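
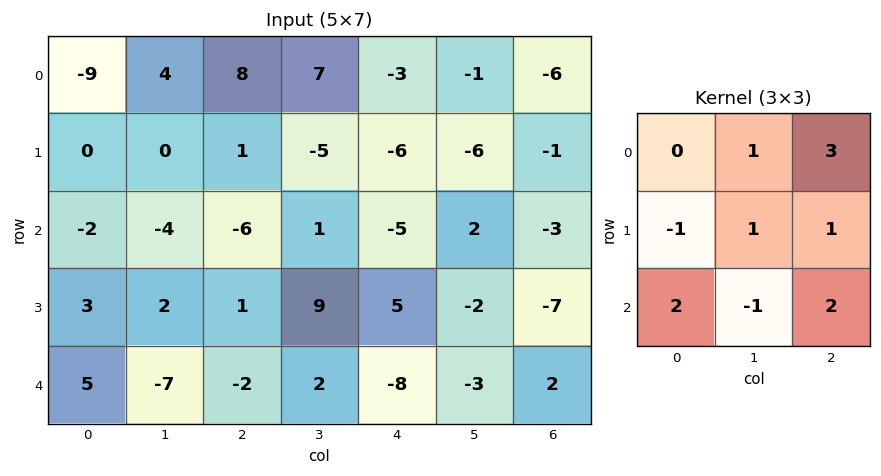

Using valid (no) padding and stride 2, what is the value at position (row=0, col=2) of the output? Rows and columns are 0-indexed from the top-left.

The receptive field on the input at this output position is [-3 -1 -6 / -6 -6 -1 / -5 2 -3]. Elementwise product with the kernel and sum: -1·1 + -6·3 + -6·-1 + -6·1 + -1·1 + -5·2 + 2·-1 + -3·2.

-38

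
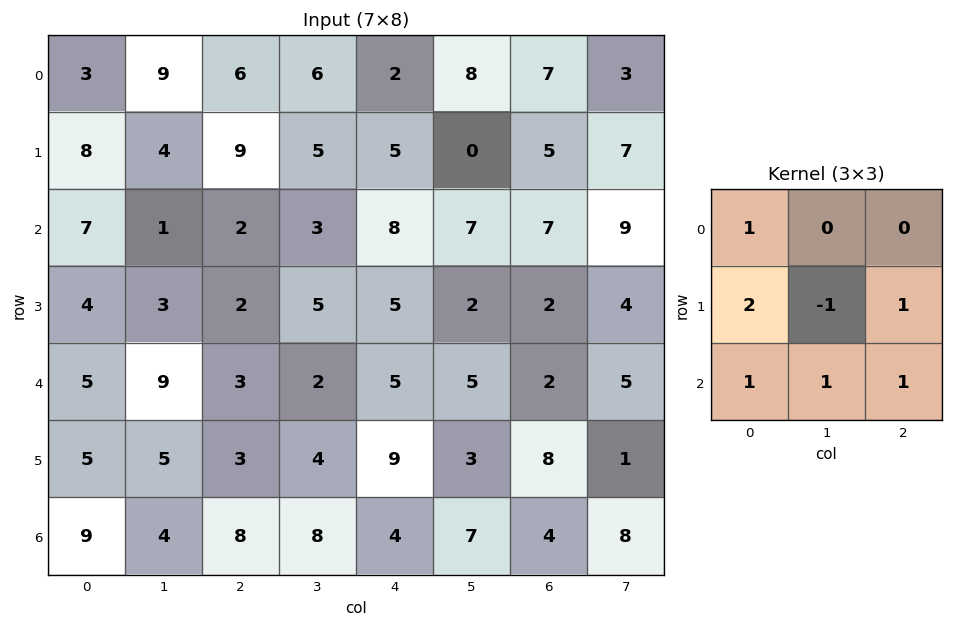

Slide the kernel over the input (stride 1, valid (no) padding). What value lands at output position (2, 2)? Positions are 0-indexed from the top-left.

16

The receptive field on the input at this output position is [2 3 8 / 2 5 5 / 3 2 5]. Elementwise product with the kernel and sum: 2·1 + 2·2 + 5·-1 + 5·1 + 3·1 + 2·1 + 5·1.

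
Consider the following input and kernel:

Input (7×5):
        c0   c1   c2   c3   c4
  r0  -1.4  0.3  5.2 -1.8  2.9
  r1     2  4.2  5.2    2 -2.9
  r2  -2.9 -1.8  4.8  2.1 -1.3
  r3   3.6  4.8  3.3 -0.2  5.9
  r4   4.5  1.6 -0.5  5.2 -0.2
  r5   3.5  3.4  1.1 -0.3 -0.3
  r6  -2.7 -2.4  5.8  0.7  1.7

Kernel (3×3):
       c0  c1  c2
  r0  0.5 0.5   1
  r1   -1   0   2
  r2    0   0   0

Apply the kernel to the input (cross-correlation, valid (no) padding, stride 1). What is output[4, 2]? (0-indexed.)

0.45

The receptive field on the input at this output position is [-0.5 5.2 -0.2 / 1.1 -0.3 -0.3 / 5.8 0.7 1.7]. Elementwise product with the kernel and sum: -0.5·0.5 + 5.2·0.5 + -0.2·1 + 1.1·-1 + -0.3·2.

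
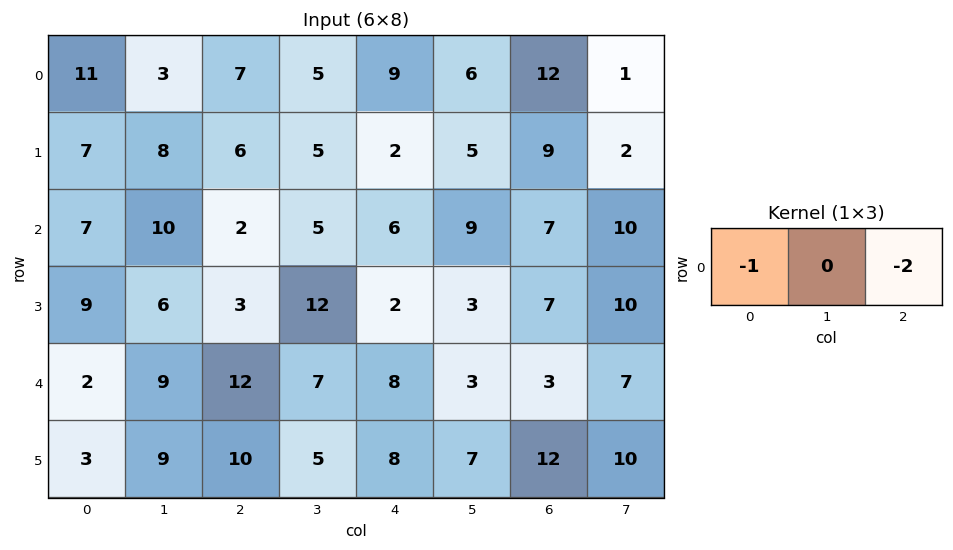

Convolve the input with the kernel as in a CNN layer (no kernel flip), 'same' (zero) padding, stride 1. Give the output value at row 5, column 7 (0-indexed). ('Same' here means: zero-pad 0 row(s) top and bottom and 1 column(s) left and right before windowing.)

The receptive field on the zero-padded input at this output position is [12 10 0]. Elementwise product with the kernel and sum: 12·-1 + 0·-2.

-12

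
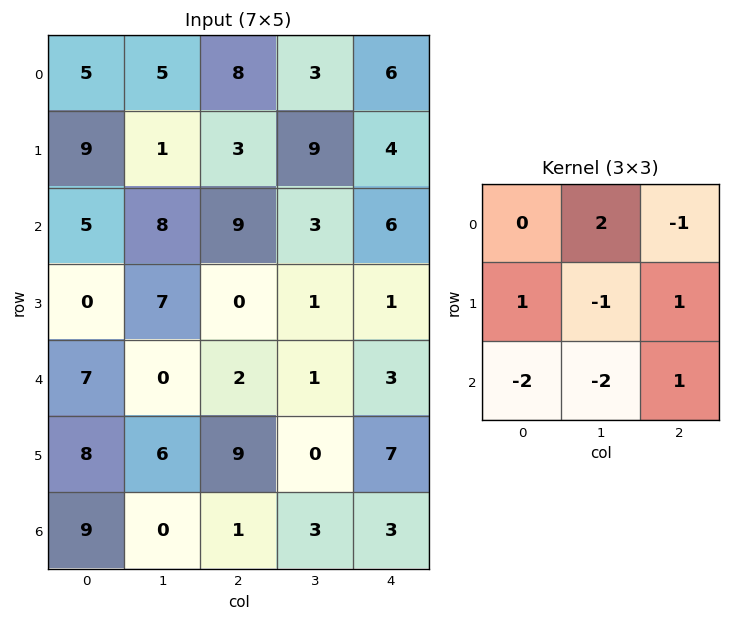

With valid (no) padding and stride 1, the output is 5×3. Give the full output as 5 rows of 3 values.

Output[0,0]: The receptive field on the input at this output position is [5 5 8 / 9 1 3 / 5 8 9]. Elementwise product with the kernel and sum: 5·2 + 8·-1 + 9·1 + 1·-1 + 3·1 + 5·-2 + 8·-2 + 9·1.

-4 -11 -20
-9 -14 25
-12 20 -3
4 -32 -6
-8 1 10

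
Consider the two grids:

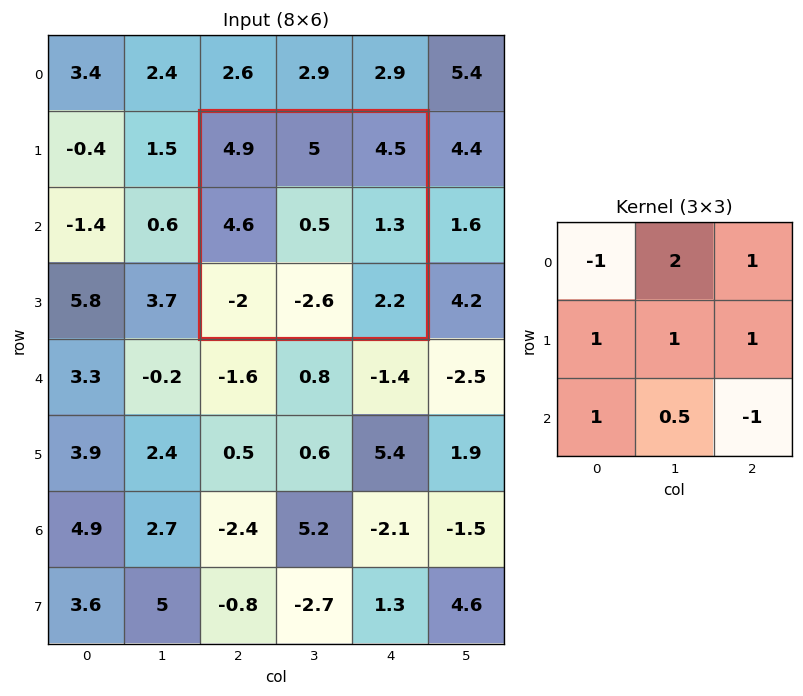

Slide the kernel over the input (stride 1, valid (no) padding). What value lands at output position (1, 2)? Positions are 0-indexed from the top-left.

The receptive field on the input at this output position is [4.9 5 4.5 / 4.6 0.5 1.3 / -2 -2.6 2.2]. Elementwise product with the kernel and sum: 4.9·-1 + 5·2 + 4.5·1 + 4.6·1 + 0.5·1 + 1.3·1 + -2·1 + -2.6·0.5 + 2.2·-1.

10.5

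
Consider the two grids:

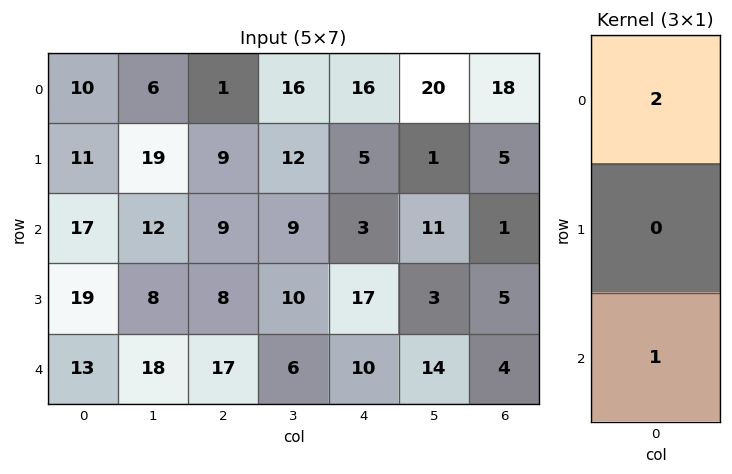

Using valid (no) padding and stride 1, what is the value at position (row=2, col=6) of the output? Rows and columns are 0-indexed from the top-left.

The receptive field on the input at this output position is [1 / 5 / 4]. Elementwise product with the kernel and sum: 1·2 + 4·1.

6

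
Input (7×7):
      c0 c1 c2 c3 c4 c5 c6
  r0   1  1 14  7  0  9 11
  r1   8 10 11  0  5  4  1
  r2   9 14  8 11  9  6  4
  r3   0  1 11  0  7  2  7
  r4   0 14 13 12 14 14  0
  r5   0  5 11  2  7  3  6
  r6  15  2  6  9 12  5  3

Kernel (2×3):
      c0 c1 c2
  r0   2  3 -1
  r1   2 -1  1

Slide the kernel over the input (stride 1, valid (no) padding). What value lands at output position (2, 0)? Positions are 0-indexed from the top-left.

62

The receptive field on the input at this output position is [9 14 8 / 0 1 11]. Elementwise product with the kernel and sum: 9·2 + 14·3 + 8·-1 + 0·2 + 1·-1 + 11·1.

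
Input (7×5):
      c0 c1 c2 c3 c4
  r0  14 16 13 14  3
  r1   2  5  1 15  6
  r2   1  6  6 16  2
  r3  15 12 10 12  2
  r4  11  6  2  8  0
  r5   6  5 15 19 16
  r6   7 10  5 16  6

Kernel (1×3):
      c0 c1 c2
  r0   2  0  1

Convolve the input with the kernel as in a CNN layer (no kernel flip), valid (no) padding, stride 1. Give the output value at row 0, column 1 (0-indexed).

46

The receptive field on the input at this output position is [16 13 14]. Elementwise product with the kernel and sum: 16·2 + 14·1.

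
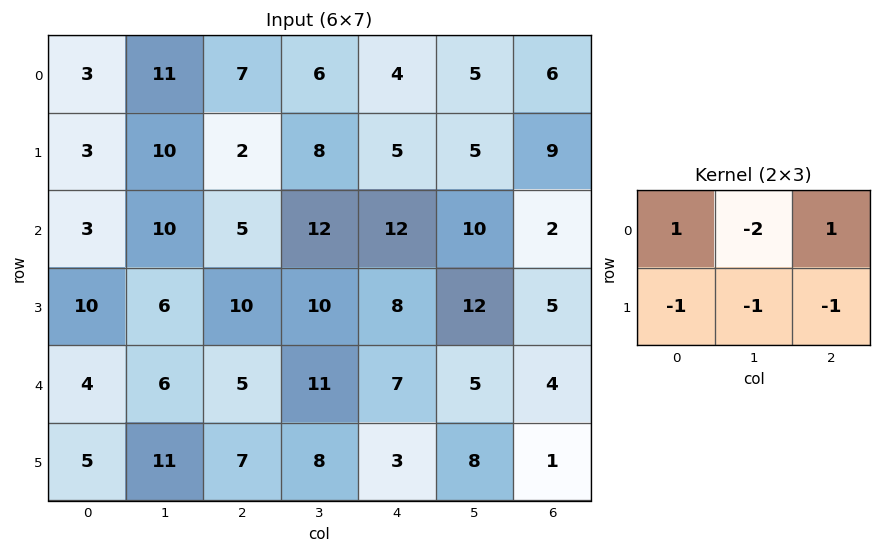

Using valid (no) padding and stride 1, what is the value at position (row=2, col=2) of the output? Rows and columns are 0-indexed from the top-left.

The receptive field on the input at this output position is [5 12 12 / 10 10 8]. Elementwise product with the kernel and sum: 5·1 + 12·-2 + 12·1 + 10·-1 + 10·-1 + 8·-1.

-35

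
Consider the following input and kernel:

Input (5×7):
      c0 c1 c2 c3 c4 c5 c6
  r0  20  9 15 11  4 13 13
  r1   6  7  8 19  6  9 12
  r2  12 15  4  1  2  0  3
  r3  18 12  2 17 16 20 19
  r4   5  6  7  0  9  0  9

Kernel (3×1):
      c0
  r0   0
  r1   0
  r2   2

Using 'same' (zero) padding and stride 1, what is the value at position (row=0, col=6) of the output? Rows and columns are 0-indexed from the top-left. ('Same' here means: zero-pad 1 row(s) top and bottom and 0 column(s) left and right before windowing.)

The receptive field on the zero-padded input at this output position is [0 / 13 / 12]. Elementwise product with the kernel and sum: 12·2.

24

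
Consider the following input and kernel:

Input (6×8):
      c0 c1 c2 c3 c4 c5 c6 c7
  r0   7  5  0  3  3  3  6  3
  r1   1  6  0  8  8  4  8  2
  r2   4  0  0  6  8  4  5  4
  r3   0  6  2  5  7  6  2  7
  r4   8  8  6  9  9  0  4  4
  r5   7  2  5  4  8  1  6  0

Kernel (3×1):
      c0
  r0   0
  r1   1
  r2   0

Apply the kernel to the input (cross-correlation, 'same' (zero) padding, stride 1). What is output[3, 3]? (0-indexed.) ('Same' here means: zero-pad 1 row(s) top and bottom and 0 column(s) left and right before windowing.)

The receptive field on the zero-padded input at this output position is [6 / 5 / 9]. Elementwise product with the kernel and sum: 5·1.

5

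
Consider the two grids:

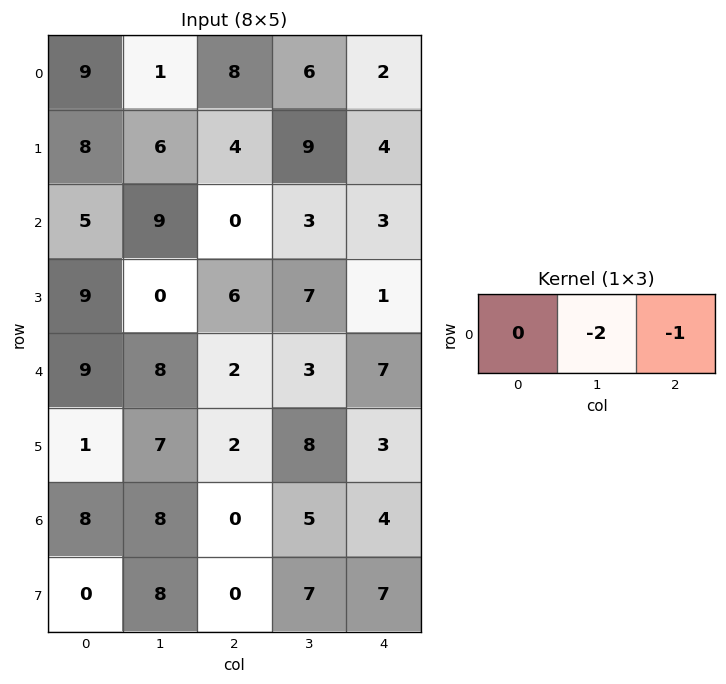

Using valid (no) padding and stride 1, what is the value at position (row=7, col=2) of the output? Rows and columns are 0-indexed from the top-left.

The receptive field on the input at this output position is [0 7 7]. Elementwise product with the kernel and sum: 7·-2 + 7·-1.

-21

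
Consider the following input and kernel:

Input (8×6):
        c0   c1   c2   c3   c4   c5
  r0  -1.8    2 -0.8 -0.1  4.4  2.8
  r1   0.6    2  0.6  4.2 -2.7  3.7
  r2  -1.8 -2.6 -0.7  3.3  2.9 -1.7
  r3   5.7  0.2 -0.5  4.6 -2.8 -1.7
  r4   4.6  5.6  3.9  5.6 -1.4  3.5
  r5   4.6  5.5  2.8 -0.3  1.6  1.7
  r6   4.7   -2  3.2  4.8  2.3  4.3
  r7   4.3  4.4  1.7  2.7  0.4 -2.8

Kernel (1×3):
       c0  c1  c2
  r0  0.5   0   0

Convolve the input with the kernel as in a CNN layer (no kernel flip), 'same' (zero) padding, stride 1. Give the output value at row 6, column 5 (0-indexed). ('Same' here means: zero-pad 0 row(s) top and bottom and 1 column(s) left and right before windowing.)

The receptive field on the zero-padded input at this output position is [2.3 4.3 0]. Elementwise product with the kernel and sum: 2.3·0.5.

1.15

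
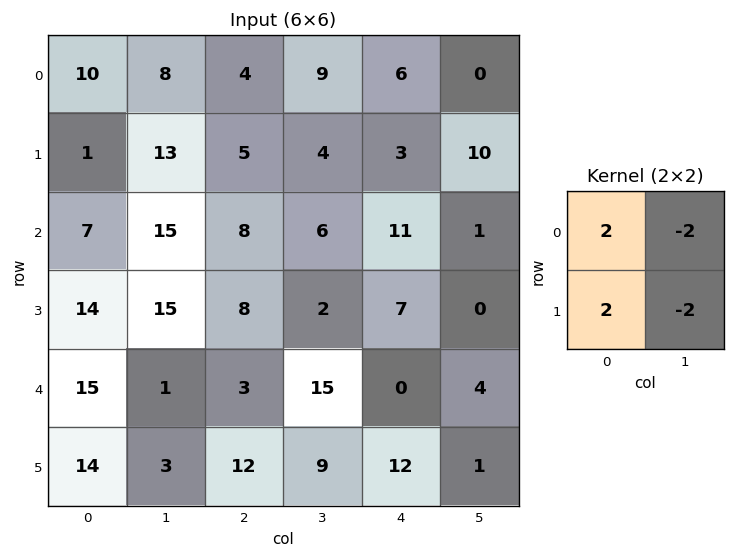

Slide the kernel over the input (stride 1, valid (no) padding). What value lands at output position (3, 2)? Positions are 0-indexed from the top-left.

-12

The receptive field on the input at this output position is [8 2 / 3 15]. Elementwise product with the kernel and sum: 8·2 + 2·-2 + 3·2 + 15·-2.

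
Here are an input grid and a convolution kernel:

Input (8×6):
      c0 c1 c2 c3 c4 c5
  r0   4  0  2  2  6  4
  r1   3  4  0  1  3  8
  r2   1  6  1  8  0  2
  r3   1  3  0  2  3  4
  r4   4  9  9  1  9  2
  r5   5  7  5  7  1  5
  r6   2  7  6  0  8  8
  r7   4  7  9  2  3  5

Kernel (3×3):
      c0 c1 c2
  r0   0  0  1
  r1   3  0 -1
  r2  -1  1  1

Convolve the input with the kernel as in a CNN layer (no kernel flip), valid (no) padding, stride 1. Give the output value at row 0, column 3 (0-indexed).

The receptive field on the input at this output position is [2 6 4 / 1 3 8 / 8 0 2]. Elementwise product with the kernel and sum: 4·1 + 1·3 + 8·-1 + 8·-1 + 0·1 + 2·1.

-7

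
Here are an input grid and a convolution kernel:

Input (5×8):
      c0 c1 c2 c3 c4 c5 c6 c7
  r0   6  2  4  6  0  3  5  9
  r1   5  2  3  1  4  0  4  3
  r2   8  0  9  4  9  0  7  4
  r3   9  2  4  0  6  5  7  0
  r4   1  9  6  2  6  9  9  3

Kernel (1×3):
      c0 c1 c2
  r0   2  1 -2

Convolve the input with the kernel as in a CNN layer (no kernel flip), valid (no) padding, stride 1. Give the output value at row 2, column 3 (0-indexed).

The receptive field on the input at this output position is [4 9 0]. Elementwise product with the kernel and sum: 4·2 + 9·1 + 0·-2.

17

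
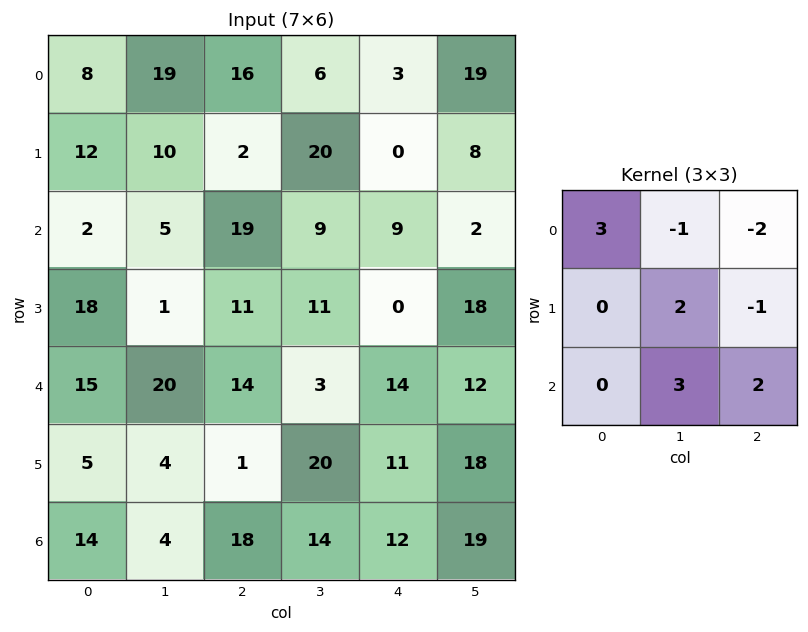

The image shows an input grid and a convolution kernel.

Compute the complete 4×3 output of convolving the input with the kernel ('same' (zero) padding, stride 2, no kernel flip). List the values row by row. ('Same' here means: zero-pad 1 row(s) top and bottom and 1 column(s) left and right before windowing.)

53 72 3
23 72 96
13 38 82
11 -7 18

Output[0,0]: The receptive field on the zero-padded input at this output position is [0 0 0 / 0 8 19 / 0 12 10]. Elementwise product with the kernel and sum: 0·3 + 0·-1 + 0·-2 + 8·2 + 19·-1 + 12·3 + 10·2.
Output[0,1]: The receptive field on the zero-padded input at this output position is [0 0 0 / 19 16 6 / 10 2 20]. Elementwise product with the kernel and sum: 0·3 + 0·-1 + 0·-2 + 16·2 + 6·-1 + 2·3 + 20·2.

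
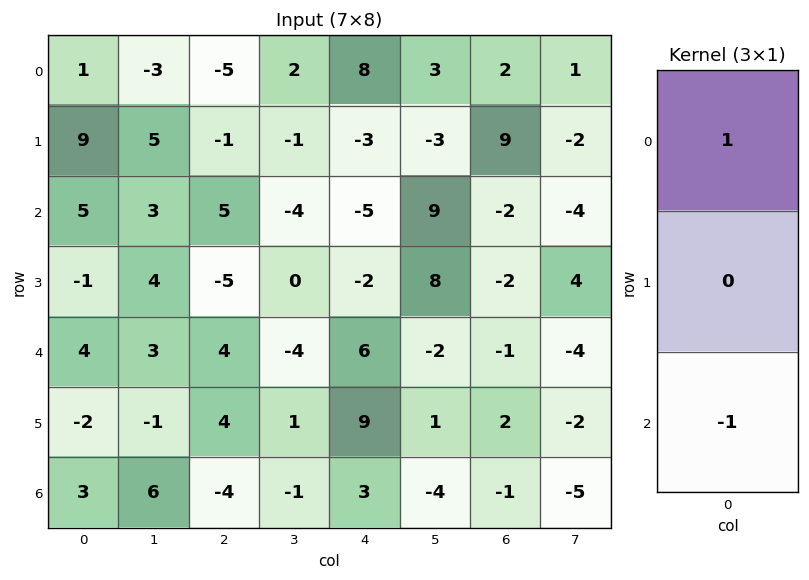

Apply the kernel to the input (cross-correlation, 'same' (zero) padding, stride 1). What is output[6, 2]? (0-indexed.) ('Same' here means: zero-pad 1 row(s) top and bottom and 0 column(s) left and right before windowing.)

4

The receptive field on the zero-padded input at this output position is [4 / -4 / 0]. Elementwise product with the kernel and sum: 4·1 + 0·-1.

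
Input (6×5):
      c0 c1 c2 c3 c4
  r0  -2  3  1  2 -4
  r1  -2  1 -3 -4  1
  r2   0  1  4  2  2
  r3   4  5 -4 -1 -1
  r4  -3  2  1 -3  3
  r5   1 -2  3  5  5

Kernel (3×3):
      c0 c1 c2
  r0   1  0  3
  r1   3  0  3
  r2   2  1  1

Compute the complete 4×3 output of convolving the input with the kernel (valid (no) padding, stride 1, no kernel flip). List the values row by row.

-9 8 -5
10 3 8
9 21 -3
-11 3 21

Output[0,0]: The receptive field on the input at this output position is [-2 3 1 / -2 1 -3 / 0 1 4]. Elementwise product with the kernel and sum: -2·1 + 1·3 + -2·3 + -3·3 + 0·2 + 1·1 + 4·1.
Output[0,1]: The receptive field on the input at this output position is [3 1 2 / 1 -3 -4 / 1 4 2]. Elementwise product with the kernel and sum: 3·1 + 2·3 + 1·3 + -4·3 + 1·2 + 4·1 + 2·1.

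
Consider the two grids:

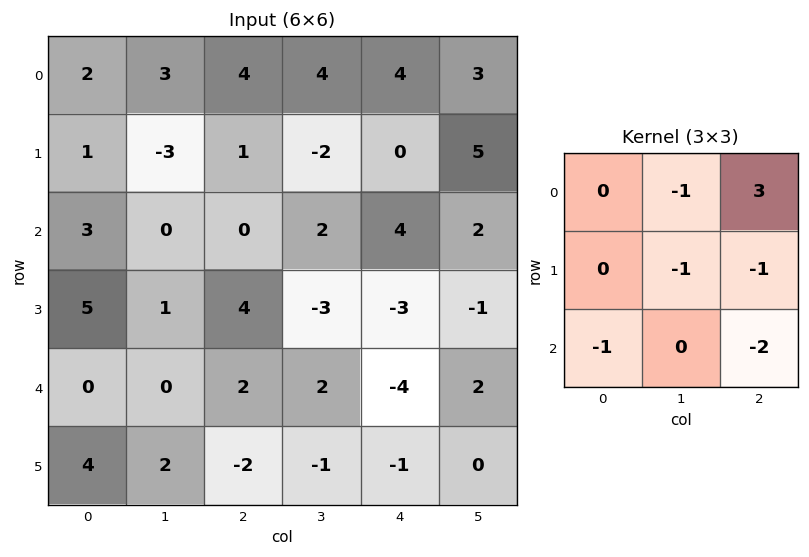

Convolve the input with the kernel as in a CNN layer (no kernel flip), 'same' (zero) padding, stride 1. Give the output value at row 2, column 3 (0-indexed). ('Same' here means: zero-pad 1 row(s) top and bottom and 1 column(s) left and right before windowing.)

The receptive field on the zero-padded input at this output position is [1 -2 0 / 0 2 4 / 4 -3 -3]. Elementwise product with the kernel and sum: -2·-1 + 0·3 + 2·-1 + 4·-1 + 4·-1 + -3·-2.

-2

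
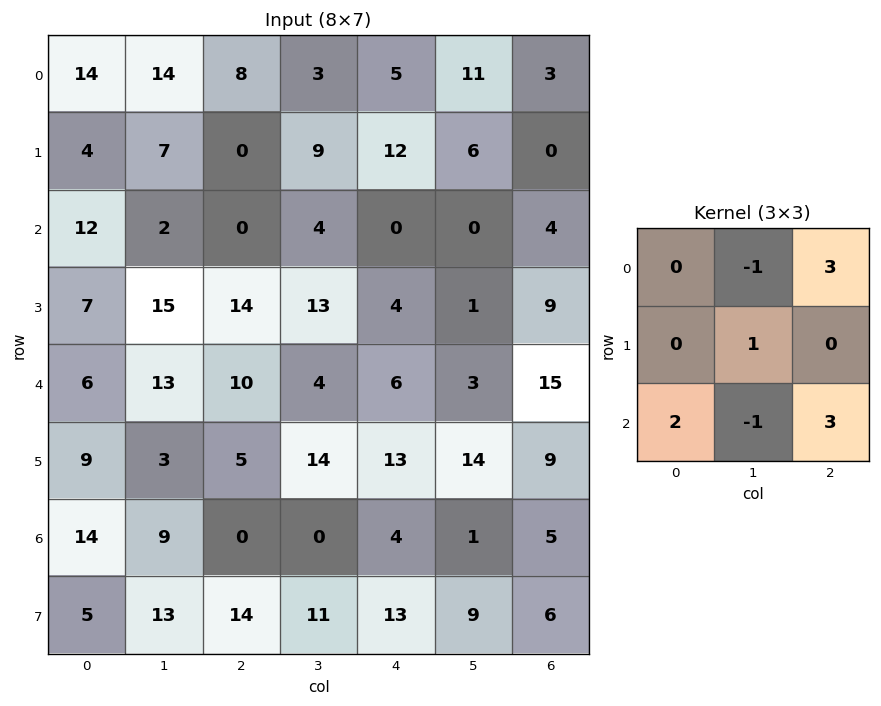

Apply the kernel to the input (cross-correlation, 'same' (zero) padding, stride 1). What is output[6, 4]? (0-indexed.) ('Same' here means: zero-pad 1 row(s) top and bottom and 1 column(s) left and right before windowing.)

The receptive field on the zero-padded input at this output position is [14 13 14 / 0 4 1 / 11 13 9]. Elementwise product with the kernel and sum: 13·-1 + 14·3 + 4·1 + 11·2 + 13·-1 + 9·3.

69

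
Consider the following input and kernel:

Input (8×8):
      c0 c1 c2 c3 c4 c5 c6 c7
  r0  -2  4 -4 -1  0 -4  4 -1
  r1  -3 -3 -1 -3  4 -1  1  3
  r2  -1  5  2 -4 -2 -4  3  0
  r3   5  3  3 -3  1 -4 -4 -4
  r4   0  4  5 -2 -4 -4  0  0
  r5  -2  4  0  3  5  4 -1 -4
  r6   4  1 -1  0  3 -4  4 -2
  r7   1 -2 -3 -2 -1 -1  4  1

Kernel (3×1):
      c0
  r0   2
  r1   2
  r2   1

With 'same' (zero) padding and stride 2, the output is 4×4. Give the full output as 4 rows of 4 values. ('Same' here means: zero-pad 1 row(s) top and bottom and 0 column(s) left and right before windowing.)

Output[0,0]: The receptive field on the zero-padded input at this output position is [0 / -2 / -3]. Elementwise product with the kernel and sum: 0·2 + -2·2 + -3·1.

-7 -9 4 9
-3 5 5 4
8 16 -1 -9
5 -5 15 10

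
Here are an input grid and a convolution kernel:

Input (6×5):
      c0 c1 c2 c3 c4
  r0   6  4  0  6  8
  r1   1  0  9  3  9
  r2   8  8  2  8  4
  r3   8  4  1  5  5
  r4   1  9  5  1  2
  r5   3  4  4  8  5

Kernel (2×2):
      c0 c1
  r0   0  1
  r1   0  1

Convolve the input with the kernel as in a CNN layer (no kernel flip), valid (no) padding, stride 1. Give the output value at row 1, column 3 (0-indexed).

13

The receptive field on the input at this output position is [3 9 / 8 4]. Elementwise product with the kernel and sum: 9·1 + 4·1.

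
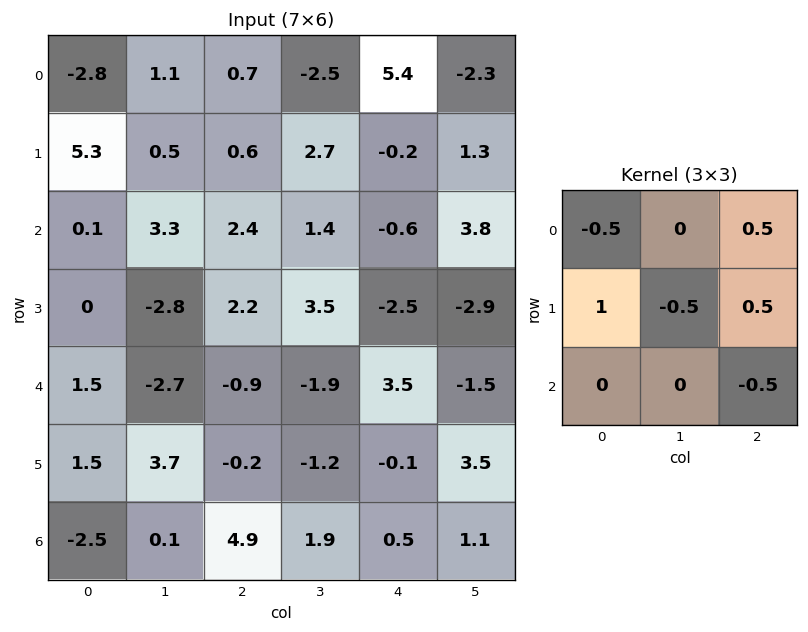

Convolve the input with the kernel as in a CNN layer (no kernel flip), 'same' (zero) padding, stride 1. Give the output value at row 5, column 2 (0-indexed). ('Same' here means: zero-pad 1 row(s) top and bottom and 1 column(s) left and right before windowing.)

2.65

The receptive field on the zero-padded input at this output position is [-2.7 -0.9 -1.9 / 3.7 -0.2 -1.2 / 0.1 4.9 1.9]. Elementwise product with the kernel and sum: -2.7·-0.5 + -1.9·0.5 + 3.7·1 + -0.2·-0.5 + -1.2·0.5 + 1.9·-0.5.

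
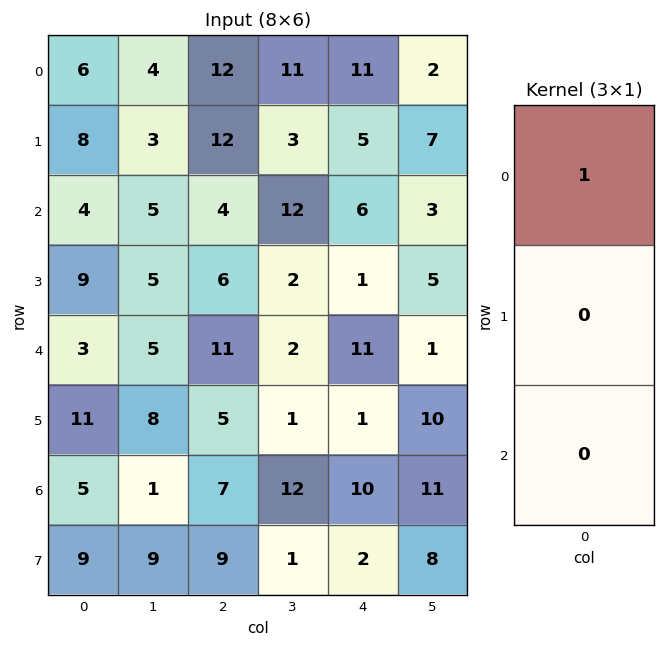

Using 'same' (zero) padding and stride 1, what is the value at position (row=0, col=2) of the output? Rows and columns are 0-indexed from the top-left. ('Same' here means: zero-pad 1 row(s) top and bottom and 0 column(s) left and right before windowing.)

The receptive field on the zero-padded input at this output position is [0 / 12 / 12]. Elementwise product with the kernel and sum: 0·1.

0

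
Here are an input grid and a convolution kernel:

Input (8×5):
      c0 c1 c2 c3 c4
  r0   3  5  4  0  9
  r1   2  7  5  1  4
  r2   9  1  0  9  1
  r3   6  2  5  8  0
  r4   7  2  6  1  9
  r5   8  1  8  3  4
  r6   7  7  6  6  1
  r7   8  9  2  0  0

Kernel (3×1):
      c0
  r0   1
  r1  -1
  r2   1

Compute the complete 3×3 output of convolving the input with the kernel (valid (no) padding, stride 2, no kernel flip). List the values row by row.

Output[0,0]: The receptive field on the input at this output position is [3 / 2 / 9]. Elementwise product with the kernel and sum: 3·1 + 2·-1 + 9·1.
Output[0,1]: The receptive field on the input at this output position is [4 / 5 / 0]. Elementwise product with the kernel and sum: 4·1 + 5·-1 + 0·1.

10 -1 6
10 1 10
6 4 6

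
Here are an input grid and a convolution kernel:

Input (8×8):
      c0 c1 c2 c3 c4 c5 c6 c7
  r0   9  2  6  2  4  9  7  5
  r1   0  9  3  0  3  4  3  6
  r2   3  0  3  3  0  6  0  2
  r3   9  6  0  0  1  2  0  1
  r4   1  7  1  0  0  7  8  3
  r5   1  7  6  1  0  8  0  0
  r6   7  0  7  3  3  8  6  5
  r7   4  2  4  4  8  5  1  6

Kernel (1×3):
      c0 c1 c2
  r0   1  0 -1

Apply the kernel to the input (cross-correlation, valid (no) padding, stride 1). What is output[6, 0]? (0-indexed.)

0

The receptive field on the input at this output position is [7 0 7]. Elementwise product with the kernel and sum: 7·1 + 7·-1.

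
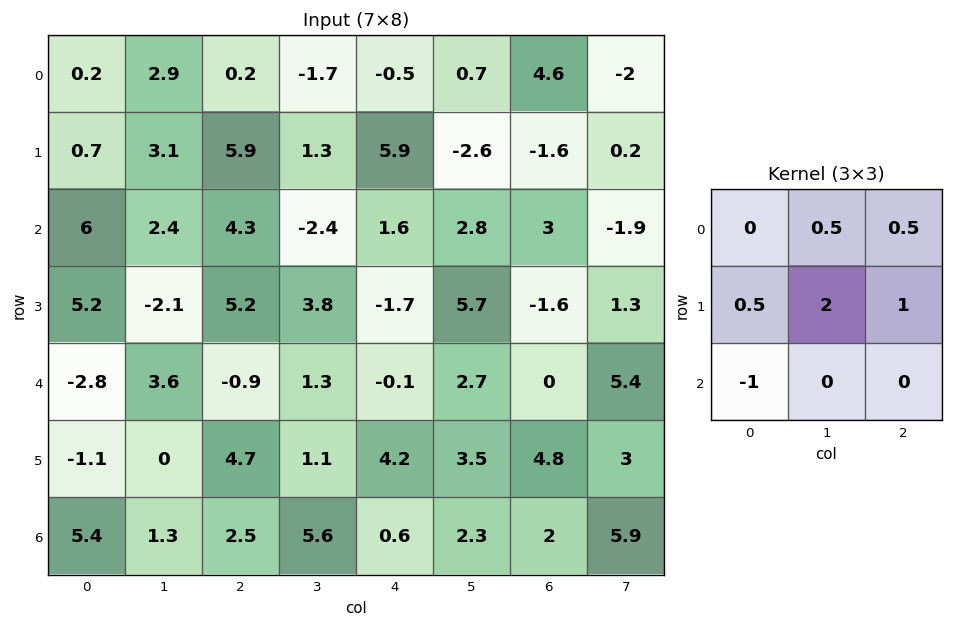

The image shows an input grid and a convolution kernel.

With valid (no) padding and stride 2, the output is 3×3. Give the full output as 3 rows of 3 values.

8 6.05 -2.8
9.75 9 11.95
0.1 6.85 14.65

Output[0,0]: The receptive field on the input at this output position is [0.2 2.9 0.2 / 0.7 3.1 5.9 / 6 2.4 4.3]. Elementwise product with the kernel and sum: 2.9·0.5 + 0.2·0.5 + 0.7·0.5 + 3.1·2 + 5.9·1 + 6·-1.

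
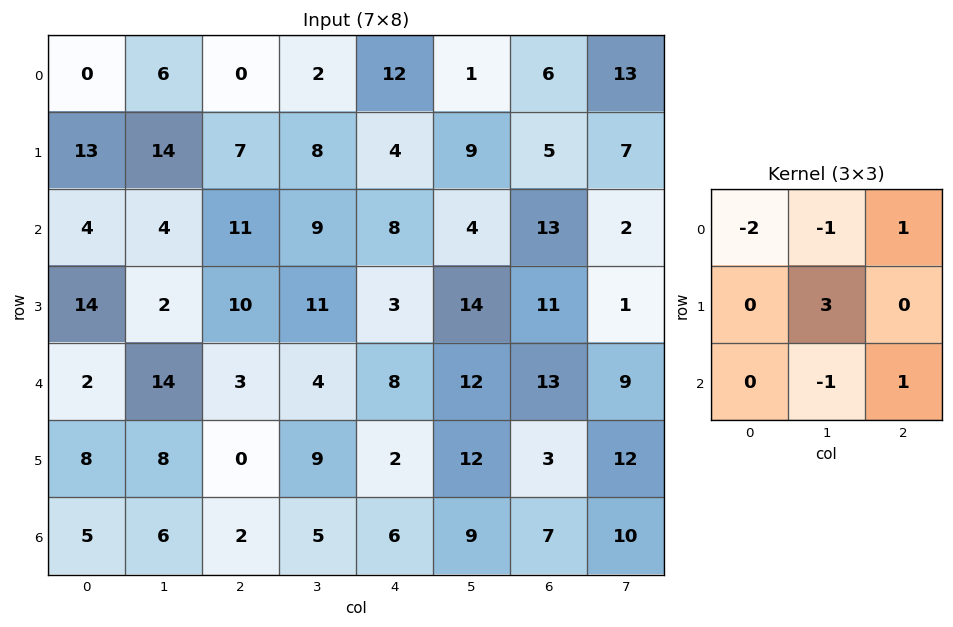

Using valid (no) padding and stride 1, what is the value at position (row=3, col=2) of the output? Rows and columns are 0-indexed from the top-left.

-23

The receptive field on the input at this output position is [10 11 3 / 3 4 8 / 0 9 2]. Elementwise product with the kernel and sum: 10·-2 + 11·-1 + 3·1 + 4·3 + 9·-1 + 2·1.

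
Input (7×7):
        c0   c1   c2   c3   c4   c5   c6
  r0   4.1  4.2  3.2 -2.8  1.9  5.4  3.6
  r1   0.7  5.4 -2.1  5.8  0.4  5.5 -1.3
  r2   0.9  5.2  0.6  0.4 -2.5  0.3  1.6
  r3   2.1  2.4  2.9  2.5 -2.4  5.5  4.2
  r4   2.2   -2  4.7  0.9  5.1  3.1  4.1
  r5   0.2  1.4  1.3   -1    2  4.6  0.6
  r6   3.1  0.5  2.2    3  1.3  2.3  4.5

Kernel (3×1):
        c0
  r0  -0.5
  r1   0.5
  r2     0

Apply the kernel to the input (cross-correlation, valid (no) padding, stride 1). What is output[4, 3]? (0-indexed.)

The receptive field on the input at this output position is [0.9 / -1 / 3]. Elementwise product with the kernel and sum: 0.9·-0.5 + -1·0.5.

-0.95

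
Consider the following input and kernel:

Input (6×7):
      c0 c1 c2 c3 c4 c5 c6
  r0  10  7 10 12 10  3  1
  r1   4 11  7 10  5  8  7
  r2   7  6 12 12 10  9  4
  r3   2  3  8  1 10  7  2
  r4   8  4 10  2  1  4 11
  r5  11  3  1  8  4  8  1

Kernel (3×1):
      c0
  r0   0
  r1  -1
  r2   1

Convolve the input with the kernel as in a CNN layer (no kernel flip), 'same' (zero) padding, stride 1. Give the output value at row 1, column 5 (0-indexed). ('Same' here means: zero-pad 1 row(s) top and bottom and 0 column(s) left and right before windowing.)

1

The receptive field on the zero-padded input at this output position is [3 / 8 / 9]. Elementwise product with the kernel and sum: 8·-1 + 9·1.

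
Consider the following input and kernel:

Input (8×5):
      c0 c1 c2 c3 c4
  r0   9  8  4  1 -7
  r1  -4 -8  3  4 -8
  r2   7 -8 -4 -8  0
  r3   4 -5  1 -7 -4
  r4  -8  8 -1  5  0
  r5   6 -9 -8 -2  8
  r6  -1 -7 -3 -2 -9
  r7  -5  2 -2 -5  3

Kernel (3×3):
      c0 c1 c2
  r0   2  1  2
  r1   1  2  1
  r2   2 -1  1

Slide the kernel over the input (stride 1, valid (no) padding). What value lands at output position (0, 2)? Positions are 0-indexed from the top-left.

-2

The receptive field on the input at this output position is [4 1 -7 / 3 4 -8 / -4 -8 0]. Elementwise product with the kernel and sum: 4·2 + 1·1 + -7·2 + 3·1 + 4·2 + -8·1 + -4·2 + -8·-1 + 0·1.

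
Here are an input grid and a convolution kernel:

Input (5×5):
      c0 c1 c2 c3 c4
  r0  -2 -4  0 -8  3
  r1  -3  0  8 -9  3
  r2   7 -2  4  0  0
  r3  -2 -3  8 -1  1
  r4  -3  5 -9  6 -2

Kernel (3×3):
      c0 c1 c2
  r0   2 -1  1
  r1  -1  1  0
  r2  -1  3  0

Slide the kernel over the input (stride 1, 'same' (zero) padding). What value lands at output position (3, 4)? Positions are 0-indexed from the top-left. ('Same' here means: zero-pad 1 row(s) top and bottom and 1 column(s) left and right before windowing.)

The receptive field on the zero-padded input at this output position is [0 0 0 / -1 1 0 / 6 -2 0]. Elementwise product with the kernel and sum: 0·2 + 0·-1 + 0·1 + -1·-1 + 1·1 + 6·-1 + -2·3.

-10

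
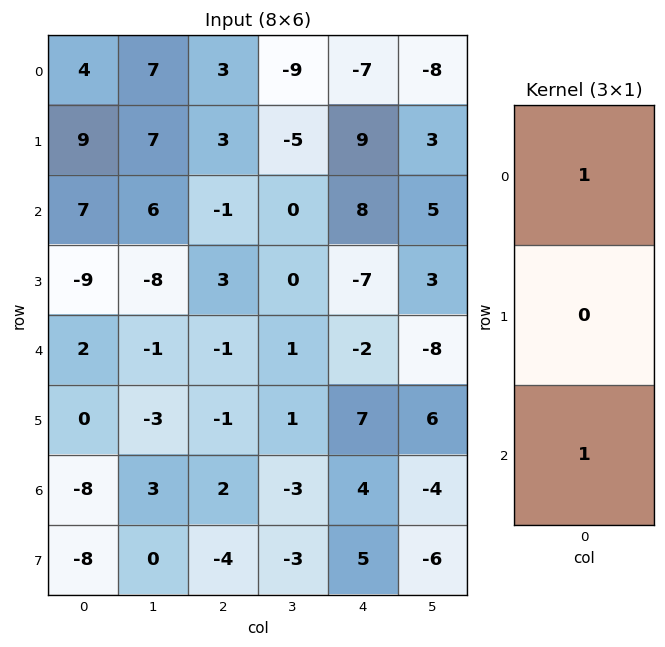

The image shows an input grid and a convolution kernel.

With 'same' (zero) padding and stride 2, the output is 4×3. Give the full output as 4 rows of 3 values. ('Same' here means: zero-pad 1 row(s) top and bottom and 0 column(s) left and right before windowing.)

9 3 9
0 6 2
-9 2 0
-8 -5 12

Output[0,0]: The receptive field on the zero-padded input at this output position is [0 / 4 / 9]. Elementwise product with the kernel and sum: 0·1 + 9·1.
Output[0,1]: The receptive field on the zero-padded input at this output position is [0 / 3 / 3]. Elementwise product with the kernel and sum: 0·1 + 3·1.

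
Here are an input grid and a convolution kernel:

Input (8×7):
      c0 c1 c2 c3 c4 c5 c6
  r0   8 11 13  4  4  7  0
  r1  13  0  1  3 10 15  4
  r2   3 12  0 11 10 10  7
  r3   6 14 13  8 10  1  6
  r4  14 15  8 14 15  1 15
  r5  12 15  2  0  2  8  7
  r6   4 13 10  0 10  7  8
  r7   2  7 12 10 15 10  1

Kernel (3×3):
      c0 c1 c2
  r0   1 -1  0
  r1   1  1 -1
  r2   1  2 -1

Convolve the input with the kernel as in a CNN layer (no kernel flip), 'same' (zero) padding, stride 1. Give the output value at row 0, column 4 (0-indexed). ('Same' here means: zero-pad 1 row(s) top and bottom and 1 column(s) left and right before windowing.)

9

The receptive field on the zero-padded input at this output position is [0 0 0 / 4 4 7 / 3 10 15]. Elementwise product with the kernel and sum: 0·1 + 0·-1 + 4·1 + 4·1 + 7·-1 + 3·1 + 10·2 + 15·-1.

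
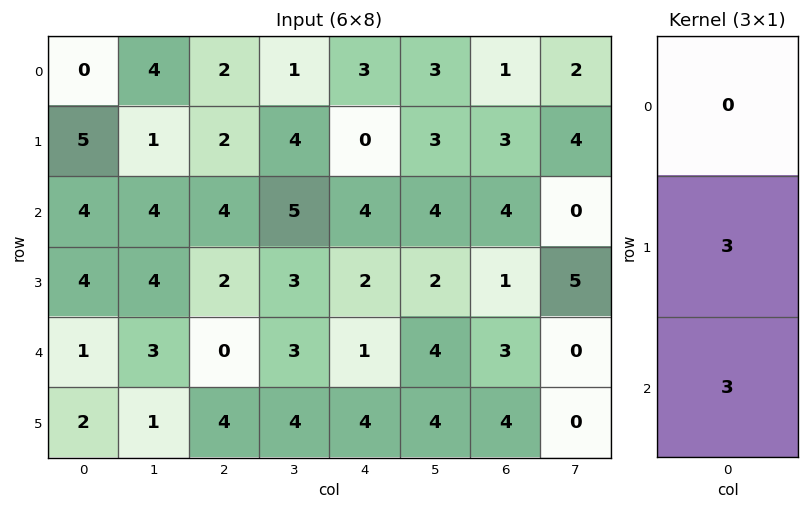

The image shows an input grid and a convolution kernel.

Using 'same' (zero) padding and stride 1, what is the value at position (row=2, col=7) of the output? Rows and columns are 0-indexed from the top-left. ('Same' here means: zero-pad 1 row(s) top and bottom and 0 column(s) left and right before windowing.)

The receptive field on the zero-padded input at this output position is [4 / 0 / 5]. Elementwise product with the kernel and sum: 0·3 + 5·3.

15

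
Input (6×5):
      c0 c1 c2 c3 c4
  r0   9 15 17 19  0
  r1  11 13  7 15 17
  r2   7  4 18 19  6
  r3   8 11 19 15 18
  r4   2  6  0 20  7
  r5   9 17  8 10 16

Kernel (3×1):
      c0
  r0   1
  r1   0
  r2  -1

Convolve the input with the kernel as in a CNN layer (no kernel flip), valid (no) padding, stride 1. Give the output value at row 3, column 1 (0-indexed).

The receptive field on the input at this output position is [11 / 6 / 17]. Elementwise product with the kernel and sum: 11·1 + 17·-1.

-6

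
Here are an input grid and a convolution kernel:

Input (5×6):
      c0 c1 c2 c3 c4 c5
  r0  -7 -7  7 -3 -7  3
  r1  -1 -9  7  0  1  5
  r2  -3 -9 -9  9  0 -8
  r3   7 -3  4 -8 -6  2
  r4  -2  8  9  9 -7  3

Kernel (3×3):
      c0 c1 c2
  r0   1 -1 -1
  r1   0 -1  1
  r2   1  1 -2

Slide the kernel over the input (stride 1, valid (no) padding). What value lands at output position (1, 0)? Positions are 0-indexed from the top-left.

The receptive field on the input at this output position is [-1 -9 7 / -3 -9 -9 / 7 -3 4]. Elementwise product with the kernel and sum: -1·1 + -9·-1 + 7·-1 + -9·-1 + -9·1 + 7·1 + -3·1 + 4·-2.

-3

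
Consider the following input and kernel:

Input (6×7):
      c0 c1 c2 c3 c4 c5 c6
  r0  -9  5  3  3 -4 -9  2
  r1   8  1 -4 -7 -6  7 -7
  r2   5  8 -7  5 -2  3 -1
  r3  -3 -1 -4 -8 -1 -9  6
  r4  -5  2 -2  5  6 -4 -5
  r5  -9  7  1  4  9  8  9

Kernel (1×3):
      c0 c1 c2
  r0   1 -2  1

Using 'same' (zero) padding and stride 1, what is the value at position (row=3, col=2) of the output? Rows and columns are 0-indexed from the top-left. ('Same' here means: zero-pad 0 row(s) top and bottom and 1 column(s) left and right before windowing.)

The receptive field on the zero-padded input at this output position is [-1 -4 -8]. Elementwise product with the kernel and sum: -1·1 + -4·-2 + -8·1.

-1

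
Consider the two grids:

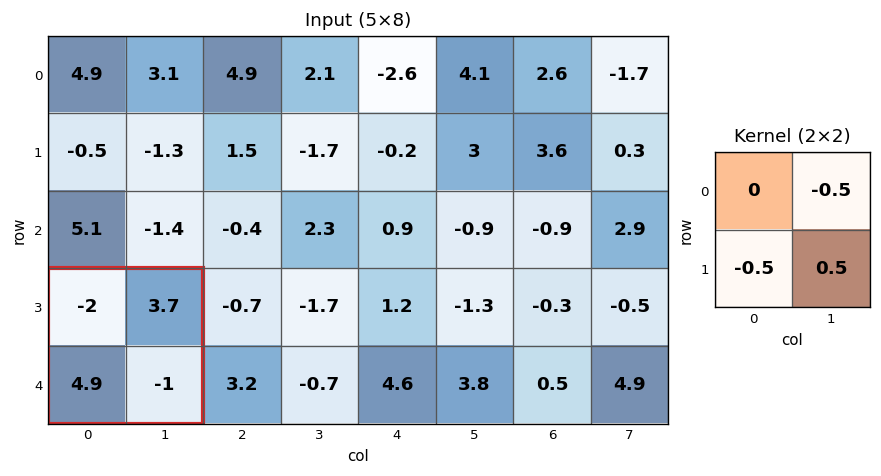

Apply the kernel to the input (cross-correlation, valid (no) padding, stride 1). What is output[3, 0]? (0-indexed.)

-4.8

The receptive field on the input at this output position is [-2 3.7 / 4.9 -1]. Elementwise product with the kernel and sum: 3.7·-0.5 + 4.9·-0.5 + -1·0.5.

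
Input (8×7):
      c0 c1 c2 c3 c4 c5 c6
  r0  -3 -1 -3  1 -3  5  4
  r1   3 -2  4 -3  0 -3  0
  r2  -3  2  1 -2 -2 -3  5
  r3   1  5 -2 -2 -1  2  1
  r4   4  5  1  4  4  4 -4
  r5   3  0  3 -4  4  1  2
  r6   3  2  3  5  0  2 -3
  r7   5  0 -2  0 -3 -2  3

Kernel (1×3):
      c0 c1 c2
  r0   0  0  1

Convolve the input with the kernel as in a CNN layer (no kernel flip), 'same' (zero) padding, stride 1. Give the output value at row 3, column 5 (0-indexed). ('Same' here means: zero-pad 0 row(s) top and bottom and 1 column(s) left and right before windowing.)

1

The receptive field on the zero-padded input at this output position is [-1 2 1]. Elementwise product with the kernel and sum: 1·1.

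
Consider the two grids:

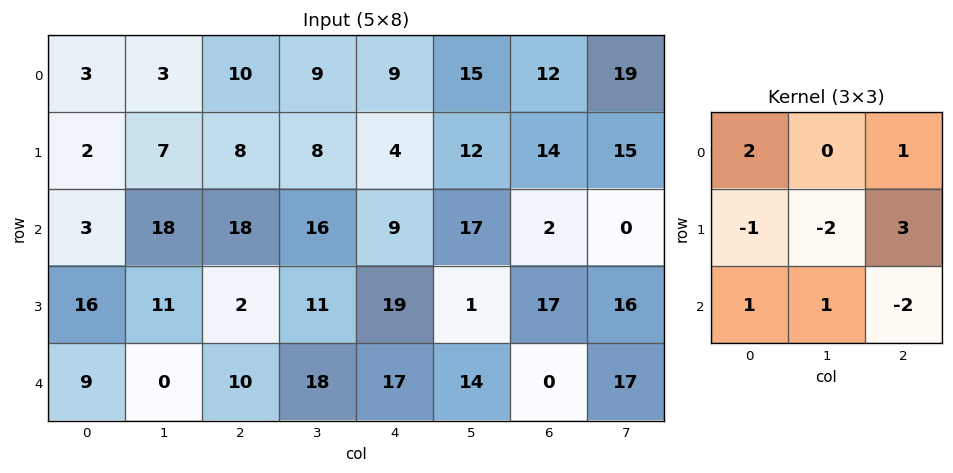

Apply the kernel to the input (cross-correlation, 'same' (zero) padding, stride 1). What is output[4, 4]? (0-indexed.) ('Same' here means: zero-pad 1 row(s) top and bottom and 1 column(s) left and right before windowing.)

The receptive field on the zero-padded input at this output position is [11 19 1 / 18 17 14 / 0 0 0]. Elementwise product with the kernel and sum: 11·2 + 1·1 + 18·-1 + 17·-2 + 14·3 + 0·1 + 0·1 + 0·-2.

13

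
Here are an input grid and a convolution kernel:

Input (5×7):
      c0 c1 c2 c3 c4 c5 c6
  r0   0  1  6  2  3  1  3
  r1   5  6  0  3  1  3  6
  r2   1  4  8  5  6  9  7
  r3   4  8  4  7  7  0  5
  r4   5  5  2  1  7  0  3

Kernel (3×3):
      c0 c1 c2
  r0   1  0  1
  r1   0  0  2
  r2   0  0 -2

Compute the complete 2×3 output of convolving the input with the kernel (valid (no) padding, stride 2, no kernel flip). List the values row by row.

-10 -1 4
13 14 17

Output[0,0]: The receptive field on the input at this output position is [0 1 6 / 5 6 0 / 1 4 8]. Elementwise product with the kernel and sum: 0·1 + 6·1 + 0·2 + 8·-2.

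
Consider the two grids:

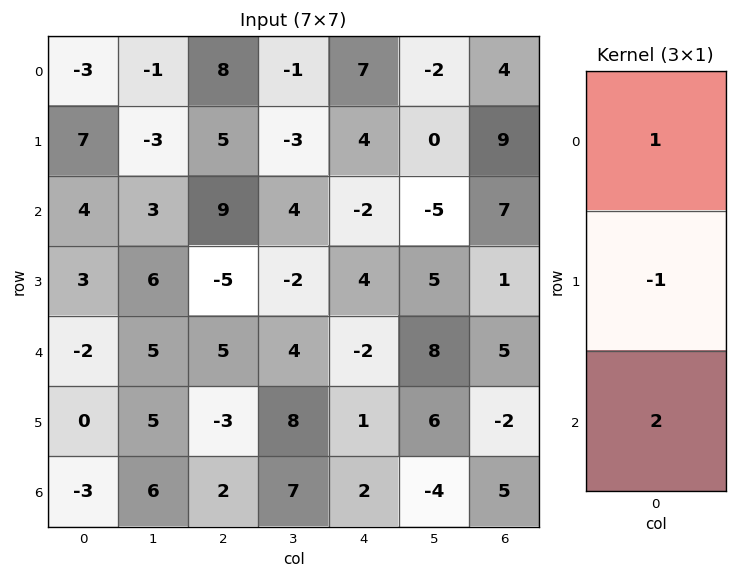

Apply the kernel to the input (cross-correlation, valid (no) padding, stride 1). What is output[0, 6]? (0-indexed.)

The receptive field on the input at this output position is [4 / 9 / 7]. Elementwise product with the kernel and sum: 4·1 + 9·-1 + 7·2.

9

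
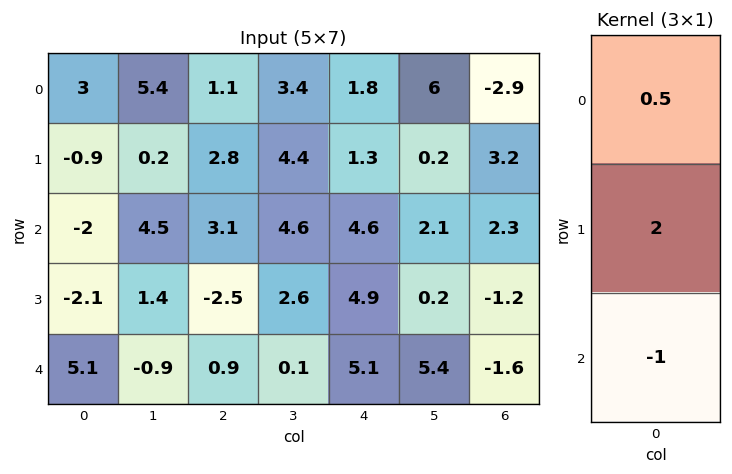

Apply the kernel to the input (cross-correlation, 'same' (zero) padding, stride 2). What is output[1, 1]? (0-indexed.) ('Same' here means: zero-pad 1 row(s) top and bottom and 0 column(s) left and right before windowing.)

10.1

The receptive field on the zero-padded input at this output position is [2.8 / 3.1 / -2.5]. Elementwise product with the kernel and sum: 2.8·0.5 + 3.1·2 + -2.5·-1.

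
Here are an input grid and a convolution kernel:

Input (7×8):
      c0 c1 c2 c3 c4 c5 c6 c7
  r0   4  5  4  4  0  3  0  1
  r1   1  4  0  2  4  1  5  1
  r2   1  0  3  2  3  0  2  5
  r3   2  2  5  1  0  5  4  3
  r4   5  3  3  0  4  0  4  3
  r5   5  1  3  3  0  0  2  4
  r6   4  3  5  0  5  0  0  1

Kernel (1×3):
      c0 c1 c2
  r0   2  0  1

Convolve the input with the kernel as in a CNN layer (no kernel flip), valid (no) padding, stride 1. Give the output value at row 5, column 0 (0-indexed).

The receptive field on the input at this output position is [5 1 3]. Elementwise product with the kernel and sum: 5·2 + 3·1.

13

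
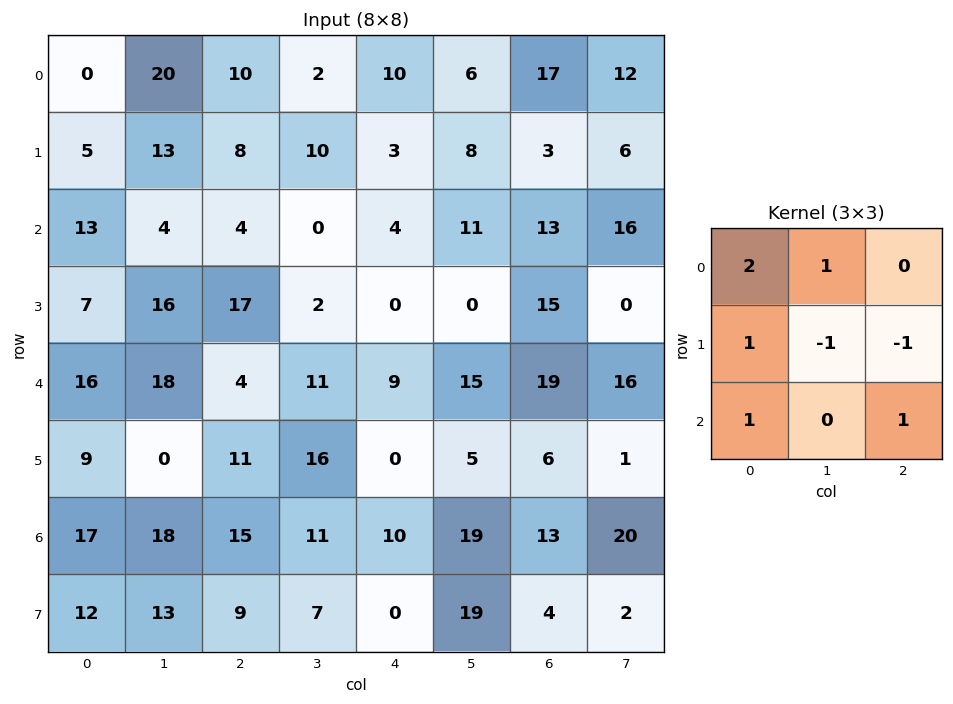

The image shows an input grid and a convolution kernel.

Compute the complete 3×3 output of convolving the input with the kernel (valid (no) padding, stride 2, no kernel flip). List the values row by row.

Output[0,0]: The receptive field on the input at this output position is [0 20 10 / 5 13 8 / 13 4 4]. Elementwise product with the kernel and sum: 0·2 + 20·1 + 5·1 + 13·-1 + 8·-1 + 13·1 + 4·1.
Output[0,1]: The receptive field on the input at this output position is [10 2 10 / 8 10 3 / 4 0 4]. Elementwise product with the kernel and sum: 10·2 + 2·1 + 8·1 + 10·-1 + 3·-1 + 4·1 + 4·1.

21 25 35
24 36 32
80 39 45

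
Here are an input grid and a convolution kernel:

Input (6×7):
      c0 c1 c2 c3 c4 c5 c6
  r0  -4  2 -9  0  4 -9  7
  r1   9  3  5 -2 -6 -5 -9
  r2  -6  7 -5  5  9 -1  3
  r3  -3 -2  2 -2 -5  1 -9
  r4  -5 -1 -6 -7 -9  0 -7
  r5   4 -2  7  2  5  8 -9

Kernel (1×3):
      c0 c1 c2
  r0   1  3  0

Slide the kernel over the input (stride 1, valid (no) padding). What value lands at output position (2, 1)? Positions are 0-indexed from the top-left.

-8

The receptive field on the input at this output position is [7 -5 5]. Elementwise product with the kernel and sum: 7·1 + -5·3.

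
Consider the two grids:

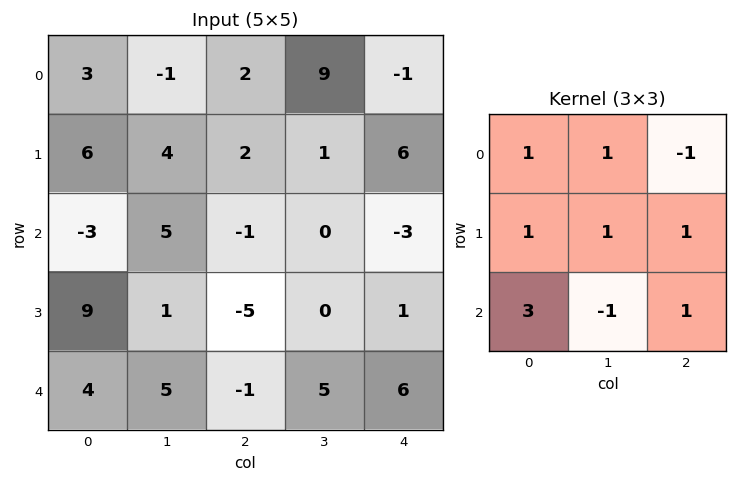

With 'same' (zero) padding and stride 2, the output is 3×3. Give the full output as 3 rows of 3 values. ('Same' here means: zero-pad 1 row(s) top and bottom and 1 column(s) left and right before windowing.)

Output[0,0]: The receptive field on the zero-padded input at this output position is [0 0 0 / 0 3 -1 / 0 6 4]. Elementwise product with the kernel and sum: 0·1 + 0·1 + 0·-1 + 0·1 + 3·1 + -1·1 + 0·3 + 6·-1 + 4·1.
Output[0,1]: The receptive field on the zero-padded input at this output position is [0 0 0 / -1 2 9 / 4 2 1]. Elementwise product with the kernel and sum: 0·1 + 0·1 + 0·-1 + -1·1 + 2·1 + 9·1 + 4·3 + 2·-1 + 1·1.

0 21 5
-4 17 3
17 5 12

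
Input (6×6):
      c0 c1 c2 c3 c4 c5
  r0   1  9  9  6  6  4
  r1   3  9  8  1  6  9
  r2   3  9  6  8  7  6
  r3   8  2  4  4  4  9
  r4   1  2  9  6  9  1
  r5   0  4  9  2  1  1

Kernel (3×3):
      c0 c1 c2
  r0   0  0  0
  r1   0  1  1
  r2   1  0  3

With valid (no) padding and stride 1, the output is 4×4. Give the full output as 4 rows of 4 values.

Output[0,0]: The receptive field on the input at this output position is [1 9 9 / 3 9 8 / 3 9 6]. Elementwise product with the kernel and sum: 9·1 + 8·1 + 3·1 + 6·3.
Output[0,1]: The receptive field on the input at this output position is [9 9 6 / 9 8 1 / 9 6 8]. Elementwise product with the kernel and sum: 8·1 + 1·1 + 9·1 + 8·3.

38 42 34 41
35 28 31 44
34 28 44 22
38 25 27 15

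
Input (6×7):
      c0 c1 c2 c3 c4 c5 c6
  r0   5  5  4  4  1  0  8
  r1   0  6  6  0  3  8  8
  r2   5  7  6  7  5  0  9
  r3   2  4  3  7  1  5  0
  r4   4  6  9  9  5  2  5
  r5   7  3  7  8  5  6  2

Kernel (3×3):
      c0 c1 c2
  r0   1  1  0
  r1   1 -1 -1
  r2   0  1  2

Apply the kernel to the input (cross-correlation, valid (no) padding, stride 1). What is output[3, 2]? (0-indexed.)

23

The receptive field on the input at this output position is [3 7 1 / 9 9 5 / 7 8 5]. Elementwise product with the kernel and sum: 3·1 + 7·1 + 9·1 + 9·-1 + 5·-1 + 8·1 + 5·2.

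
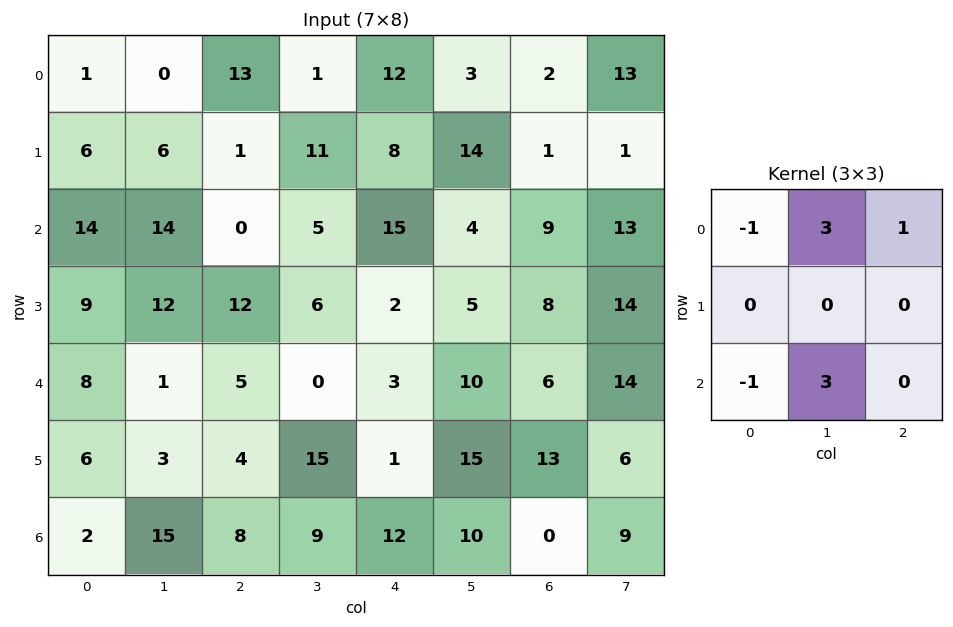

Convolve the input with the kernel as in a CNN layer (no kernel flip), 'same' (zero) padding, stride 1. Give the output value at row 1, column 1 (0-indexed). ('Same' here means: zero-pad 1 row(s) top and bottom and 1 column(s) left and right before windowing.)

The receptive field on the zero-padded input at this output position is [1 0 13 / 6 6 1 / 14 14 0]. Elementwise product with the kernel and sum: 1·-1 + 0·3 + 13·1 + 14·-1 + 14·3.

40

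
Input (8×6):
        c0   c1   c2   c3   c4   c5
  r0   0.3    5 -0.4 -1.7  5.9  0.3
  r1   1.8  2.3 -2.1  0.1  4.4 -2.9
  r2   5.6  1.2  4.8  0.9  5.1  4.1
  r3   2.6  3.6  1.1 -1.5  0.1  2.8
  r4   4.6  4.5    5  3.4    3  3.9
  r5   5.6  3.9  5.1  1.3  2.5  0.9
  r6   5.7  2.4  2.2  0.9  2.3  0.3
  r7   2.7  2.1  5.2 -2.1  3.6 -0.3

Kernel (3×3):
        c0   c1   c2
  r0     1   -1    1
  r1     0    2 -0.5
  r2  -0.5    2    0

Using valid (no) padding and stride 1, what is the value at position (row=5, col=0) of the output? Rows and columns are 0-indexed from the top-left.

The receptive field on the input at this output position is [5.6 3.9 5.1 / 5.7 2.4 2.2 / 2.7 2.1 5.2]. Elementwise product with the kernel and sum: 5.6·1 + 3.9·-1 + 5.1·1 + 2.4·2 + 2.2·-0.5 + 2.7·-0.5 + 2.1·2.

13.35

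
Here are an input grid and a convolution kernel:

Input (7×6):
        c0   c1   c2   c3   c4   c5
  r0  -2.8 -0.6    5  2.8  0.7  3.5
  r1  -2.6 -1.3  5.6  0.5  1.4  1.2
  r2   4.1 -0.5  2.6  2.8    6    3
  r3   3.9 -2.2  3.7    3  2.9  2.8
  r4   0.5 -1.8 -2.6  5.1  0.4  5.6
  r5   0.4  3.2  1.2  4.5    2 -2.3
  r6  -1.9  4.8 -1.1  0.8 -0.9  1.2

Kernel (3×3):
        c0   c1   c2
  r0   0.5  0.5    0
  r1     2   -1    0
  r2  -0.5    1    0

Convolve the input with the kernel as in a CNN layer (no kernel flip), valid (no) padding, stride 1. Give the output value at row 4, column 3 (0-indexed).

The receptive field on the input at this output position is [5.1 0.4 5.6 / 4.5 2 -2.3 / 0.8 -0.9 1.2]. Elementwise product with the kernel and sum: 5.1·0.5 + 0.4·0.5 + 4.5·2 + 2·-1 + 0.8·-0.5 + -0.9·1.

8.45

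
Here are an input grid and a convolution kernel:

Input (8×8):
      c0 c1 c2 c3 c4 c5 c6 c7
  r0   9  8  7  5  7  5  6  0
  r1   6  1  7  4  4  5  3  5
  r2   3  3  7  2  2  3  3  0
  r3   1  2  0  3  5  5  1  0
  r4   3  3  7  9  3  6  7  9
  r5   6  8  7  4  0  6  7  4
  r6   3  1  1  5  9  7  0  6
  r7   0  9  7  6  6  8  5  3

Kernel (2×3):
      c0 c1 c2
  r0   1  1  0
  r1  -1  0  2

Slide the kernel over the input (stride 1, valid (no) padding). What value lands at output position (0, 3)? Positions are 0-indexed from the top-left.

The receptive field on the input at this output position is [5 7 5 / 4 4 5]. Elementwise product with the kernel and sum: 5·1 + 7·1 + 4·-1 + 5·2.

18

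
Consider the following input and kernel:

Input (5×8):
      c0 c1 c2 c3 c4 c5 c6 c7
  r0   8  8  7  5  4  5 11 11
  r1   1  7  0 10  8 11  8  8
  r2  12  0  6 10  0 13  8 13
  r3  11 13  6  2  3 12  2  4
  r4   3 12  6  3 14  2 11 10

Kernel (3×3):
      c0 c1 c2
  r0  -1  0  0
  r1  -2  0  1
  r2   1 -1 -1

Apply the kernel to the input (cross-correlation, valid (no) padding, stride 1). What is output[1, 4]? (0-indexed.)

The receptive field on the input at this output position is [8 11 8 / 0 13 8 / 3 12 2]. Elementwise product with the kernel and sum: 8·-1 + 0·-2 + 8·1 + 3·1 + 12·-1 + 2·-1.

-11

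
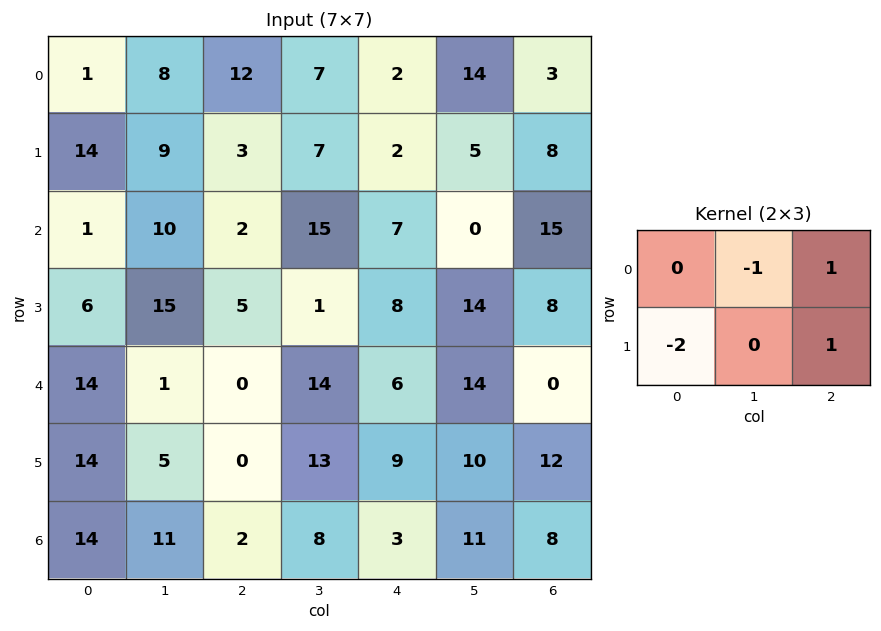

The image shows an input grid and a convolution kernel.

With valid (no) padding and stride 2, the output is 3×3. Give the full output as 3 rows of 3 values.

Output[0,0]: The receptive field on the input at this output position is [1 8 12 / 14 9 3]. Elementwise product with the kernel and sum: 8·-1 + 12·1 + 14·-2 + 3·1.

-21 -9 -7
-15 -10 7
-29 1 -20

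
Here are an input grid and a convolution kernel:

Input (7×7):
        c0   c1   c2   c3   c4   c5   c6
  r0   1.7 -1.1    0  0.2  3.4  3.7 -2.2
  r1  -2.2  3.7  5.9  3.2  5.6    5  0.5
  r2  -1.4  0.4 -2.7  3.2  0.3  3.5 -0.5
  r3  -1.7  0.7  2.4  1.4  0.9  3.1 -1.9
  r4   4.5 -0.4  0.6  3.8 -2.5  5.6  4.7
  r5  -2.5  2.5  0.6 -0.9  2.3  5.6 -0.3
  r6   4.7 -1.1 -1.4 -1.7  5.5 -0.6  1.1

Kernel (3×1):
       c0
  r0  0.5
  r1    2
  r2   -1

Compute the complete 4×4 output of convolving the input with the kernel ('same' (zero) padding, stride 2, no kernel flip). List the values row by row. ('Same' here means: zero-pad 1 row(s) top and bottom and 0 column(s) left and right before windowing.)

Output[0,0]: The receptive field on the zero-padded input at this output position is [0 / 1.7 / -2.2]. Elementwise product with the kernel and sum: 0·0.5 + 1.7·2 + -2.2·-1.

5.6 -5.9 1.2 -4.9
-2.2 -4.85 2.5 1.15
10.65 1.8 -6.85 8.75
8.15 -2.5 12.15 2.05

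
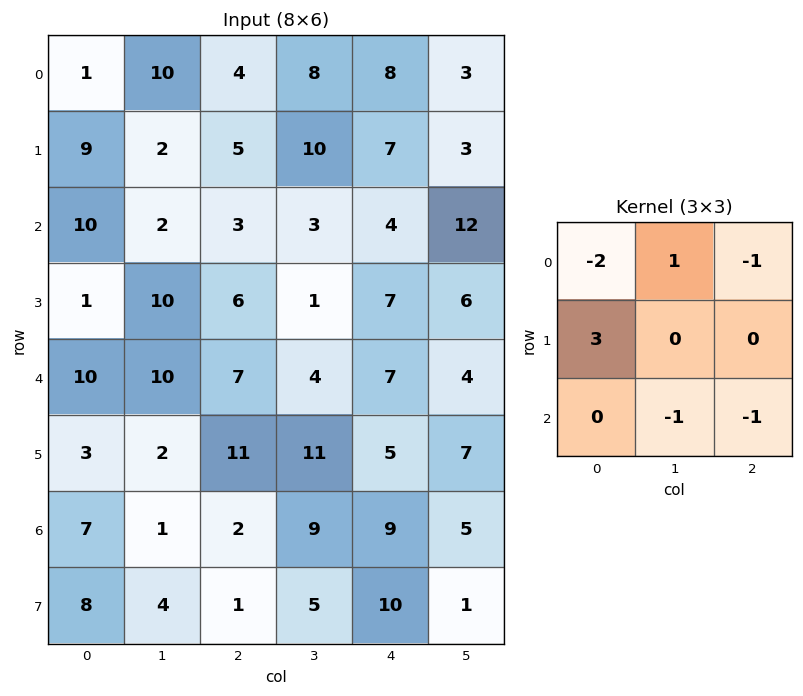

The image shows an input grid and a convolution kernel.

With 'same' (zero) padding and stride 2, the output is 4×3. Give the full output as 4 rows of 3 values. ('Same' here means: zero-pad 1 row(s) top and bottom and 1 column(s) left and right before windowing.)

-11 15 14
-4 -10 -20
-14 -7 -1
-11 -7 -8

Output[0,0]: The receptive field on the zero-padded input at this output position is [0 0 0 / 0 1 10 / 0 9 2]. Elementwise product with the kernel and sum: 0·-2 + 0·1 + 0·-1 + 0·3 + 9·-1 + 2·-1.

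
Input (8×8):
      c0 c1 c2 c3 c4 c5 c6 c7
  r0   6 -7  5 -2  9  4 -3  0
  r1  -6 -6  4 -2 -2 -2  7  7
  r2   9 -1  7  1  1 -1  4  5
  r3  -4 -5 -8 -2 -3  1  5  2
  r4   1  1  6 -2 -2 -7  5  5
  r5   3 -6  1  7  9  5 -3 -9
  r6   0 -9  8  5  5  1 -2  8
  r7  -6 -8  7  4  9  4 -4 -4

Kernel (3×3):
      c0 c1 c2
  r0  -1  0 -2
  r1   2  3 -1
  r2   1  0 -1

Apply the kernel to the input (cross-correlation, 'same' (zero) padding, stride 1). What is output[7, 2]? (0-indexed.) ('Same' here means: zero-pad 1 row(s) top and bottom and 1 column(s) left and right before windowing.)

0

The receptive field on the zero-padded input at this output position is [-9 8 5 / -8 7 4 / 0 0 0]. Elementwise product with the kernel and sum: -9·-1 + 5·-2 + -8·2 + 7·3 + 4·-1 + 0·1 + 0·-1.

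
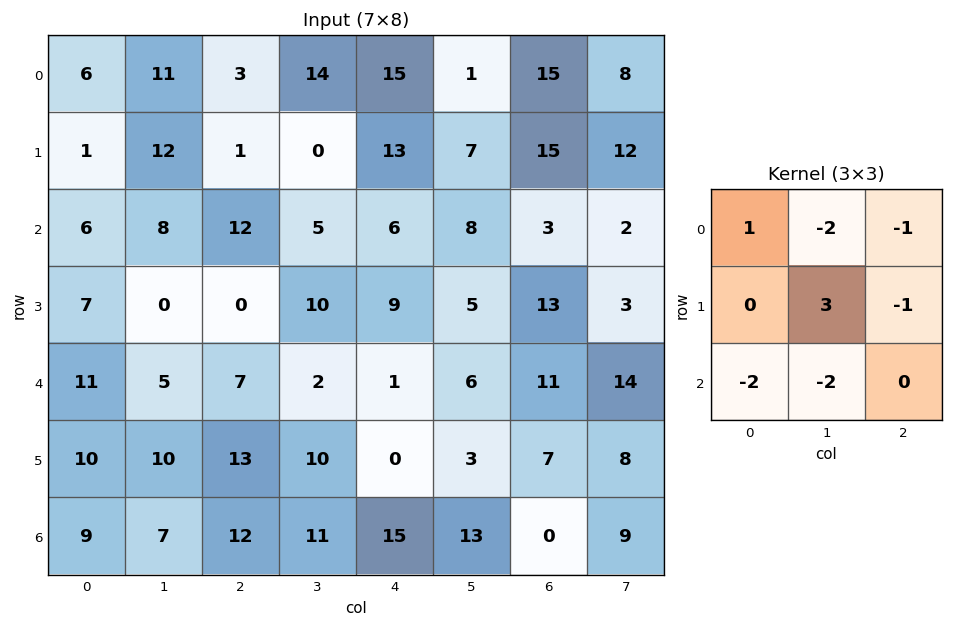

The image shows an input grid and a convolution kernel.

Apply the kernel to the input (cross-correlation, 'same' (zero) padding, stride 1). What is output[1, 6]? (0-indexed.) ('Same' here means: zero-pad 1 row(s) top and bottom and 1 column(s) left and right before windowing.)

-26

The receptive field on the zero-padded input at this output position is [1 15 8 / 7 15 12 / 8 3 2]. Elementwise product with the kernel and sum: 1·1 + 15·-2 + 8·-1 + 15·3 + 12·-1 + 8·-2 + 3·-2.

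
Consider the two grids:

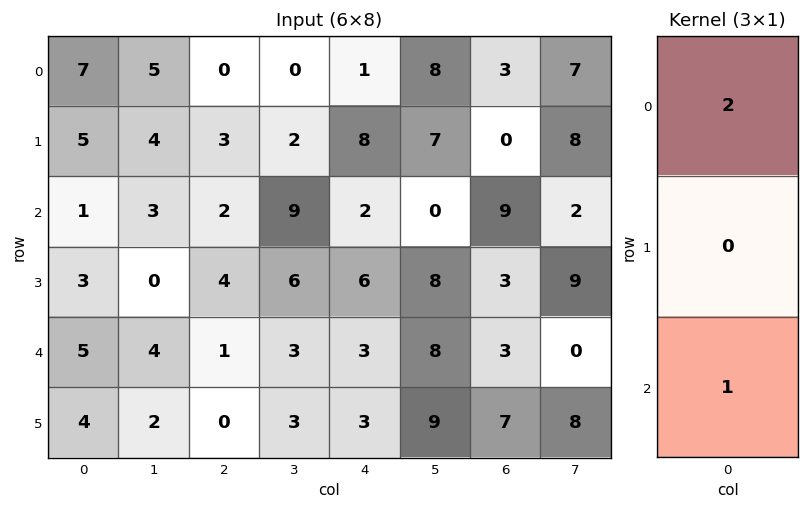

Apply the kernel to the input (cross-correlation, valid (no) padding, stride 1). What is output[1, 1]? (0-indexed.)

8

The receptive field on the input at this output position is [4 / 3 / 0]. Elementwise product with the kernel and sum: 4·2 + 0·1.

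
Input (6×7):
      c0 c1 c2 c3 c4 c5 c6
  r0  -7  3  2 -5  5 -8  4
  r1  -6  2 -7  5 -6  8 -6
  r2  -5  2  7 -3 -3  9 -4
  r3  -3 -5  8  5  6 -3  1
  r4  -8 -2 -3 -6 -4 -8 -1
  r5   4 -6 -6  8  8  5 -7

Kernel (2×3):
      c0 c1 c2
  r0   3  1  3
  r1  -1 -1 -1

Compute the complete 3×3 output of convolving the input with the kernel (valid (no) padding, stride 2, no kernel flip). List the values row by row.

-1 24 23
8 -10 -16
-27 -37 -29

Output[0,0]: The receptive field on the input at this output position is [-7 3 2 / -6 2 -7]. Elementwise product with the kernel and sum: -7·3 + 3·1 + 2·3 + -6·-1 + 2·-1 + -7·-1.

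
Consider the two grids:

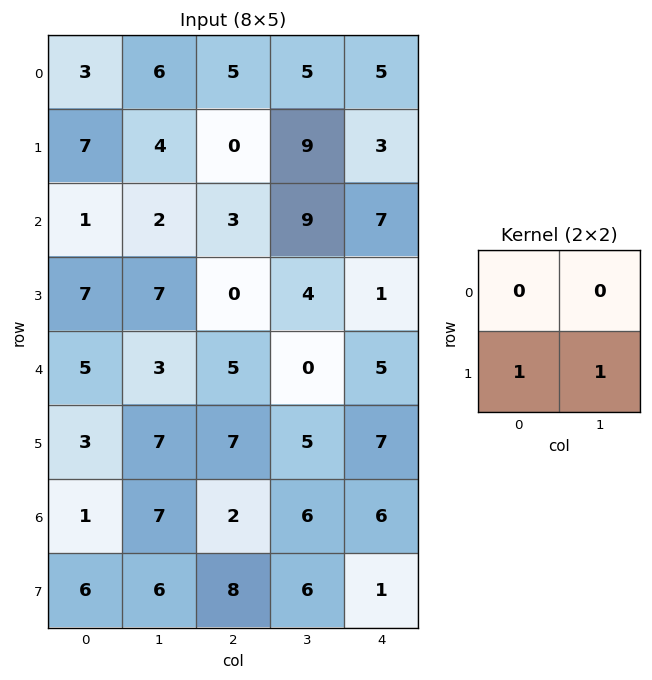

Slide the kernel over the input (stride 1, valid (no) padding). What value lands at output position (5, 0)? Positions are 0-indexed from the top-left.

8

The receptive field on the input at this output position is [3 7 / 1 7]. Elementwise product with the kernel and sum: 1·1 + 7·1.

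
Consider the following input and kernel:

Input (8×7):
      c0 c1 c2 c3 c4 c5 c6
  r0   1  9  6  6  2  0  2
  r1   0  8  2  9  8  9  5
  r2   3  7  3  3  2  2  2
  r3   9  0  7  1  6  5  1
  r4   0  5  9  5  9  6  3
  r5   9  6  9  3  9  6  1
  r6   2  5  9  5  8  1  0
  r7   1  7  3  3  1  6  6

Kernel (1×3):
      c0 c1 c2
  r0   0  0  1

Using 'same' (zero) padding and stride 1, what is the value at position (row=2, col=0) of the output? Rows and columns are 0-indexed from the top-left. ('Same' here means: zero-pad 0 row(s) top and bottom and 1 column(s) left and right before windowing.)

The receptive field on the zero-padded input at this output position is [0 3 7]. Elementwise product with the kernel and sum: 7·1.

7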